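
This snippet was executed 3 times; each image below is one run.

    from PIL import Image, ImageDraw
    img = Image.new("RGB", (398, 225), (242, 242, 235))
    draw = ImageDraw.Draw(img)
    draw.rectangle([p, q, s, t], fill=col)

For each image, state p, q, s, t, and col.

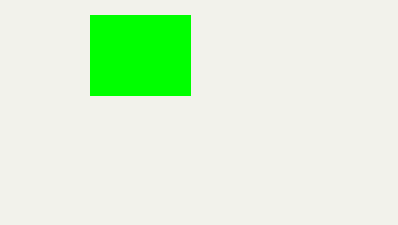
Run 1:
p = 90, q = 15, s = 190, t = 95, col = 'lime'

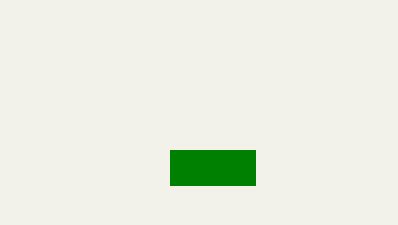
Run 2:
p = 170
q = 150
s = 255
t = 185
col = 'green'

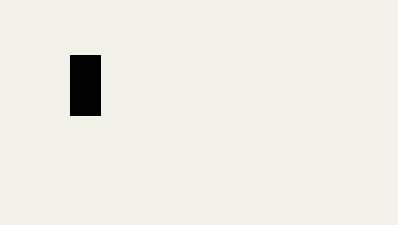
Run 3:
p = 70
q = 55
s = 100
t = 115
col = 'black'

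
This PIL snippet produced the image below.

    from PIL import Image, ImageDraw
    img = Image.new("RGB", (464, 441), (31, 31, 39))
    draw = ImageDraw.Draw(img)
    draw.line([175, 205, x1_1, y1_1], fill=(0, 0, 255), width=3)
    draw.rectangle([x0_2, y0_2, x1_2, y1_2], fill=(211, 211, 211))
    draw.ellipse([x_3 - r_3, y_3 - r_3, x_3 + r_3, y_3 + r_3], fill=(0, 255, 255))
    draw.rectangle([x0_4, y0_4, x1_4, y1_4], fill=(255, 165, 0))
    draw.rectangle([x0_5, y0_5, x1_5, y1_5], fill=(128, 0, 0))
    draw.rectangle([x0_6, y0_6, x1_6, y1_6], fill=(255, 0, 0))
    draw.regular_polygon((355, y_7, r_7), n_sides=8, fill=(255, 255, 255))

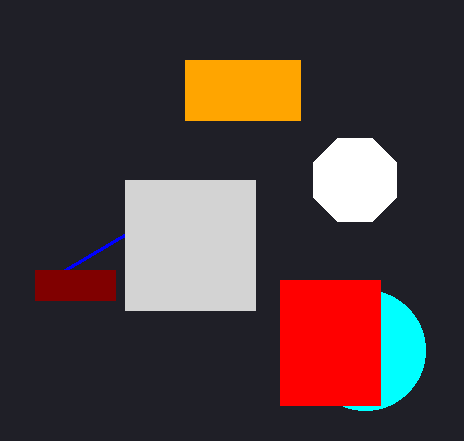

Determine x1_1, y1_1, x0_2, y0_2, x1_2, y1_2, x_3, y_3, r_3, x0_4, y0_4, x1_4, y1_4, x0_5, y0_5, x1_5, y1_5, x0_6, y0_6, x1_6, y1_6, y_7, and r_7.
x1_1 = 65; y1_1 = 270; x0_2 = 125; y0_2 = 180; x1_2 = 255; y1_2 = 310; x_3 = 365; y_3 = 350; r_3 = 60; x0_4 = 185; y0_4 = 60; x1_4 = 300; y1_4 = 120; x0_5 = 35; y0_5 = 270; x1_5 = 115; y1_5 = 300; x0_6 = 280; y0_6 = 280; x1_6 = 380; y1_6 = 405; y_7 = 180; r_7 = 45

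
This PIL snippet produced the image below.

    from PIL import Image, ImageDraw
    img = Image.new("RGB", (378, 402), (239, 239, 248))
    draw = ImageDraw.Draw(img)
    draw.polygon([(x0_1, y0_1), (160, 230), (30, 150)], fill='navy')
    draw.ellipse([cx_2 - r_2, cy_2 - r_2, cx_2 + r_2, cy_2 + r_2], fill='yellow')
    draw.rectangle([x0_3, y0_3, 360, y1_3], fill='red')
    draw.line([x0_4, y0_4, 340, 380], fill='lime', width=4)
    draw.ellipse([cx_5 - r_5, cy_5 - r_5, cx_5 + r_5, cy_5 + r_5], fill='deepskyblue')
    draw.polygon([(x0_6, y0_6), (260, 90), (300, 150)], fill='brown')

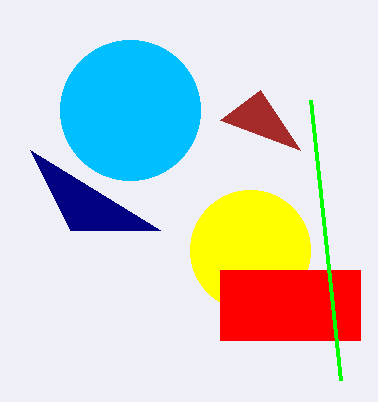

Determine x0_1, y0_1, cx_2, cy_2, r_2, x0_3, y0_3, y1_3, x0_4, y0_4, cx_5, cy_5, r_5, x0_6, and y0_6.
x0_1 = 70, y0_1 = 230, cx_2 = 250, cy_2 = 250, r_2 = 60, x0_3 = 220, y0_3 = 270, y1_3 = 340, x0_4 = 310, y0_4 = 100, cx_5 = 130, cy_5 = 110, r_5 = 70, x0_6 = 220, y0_6 = 120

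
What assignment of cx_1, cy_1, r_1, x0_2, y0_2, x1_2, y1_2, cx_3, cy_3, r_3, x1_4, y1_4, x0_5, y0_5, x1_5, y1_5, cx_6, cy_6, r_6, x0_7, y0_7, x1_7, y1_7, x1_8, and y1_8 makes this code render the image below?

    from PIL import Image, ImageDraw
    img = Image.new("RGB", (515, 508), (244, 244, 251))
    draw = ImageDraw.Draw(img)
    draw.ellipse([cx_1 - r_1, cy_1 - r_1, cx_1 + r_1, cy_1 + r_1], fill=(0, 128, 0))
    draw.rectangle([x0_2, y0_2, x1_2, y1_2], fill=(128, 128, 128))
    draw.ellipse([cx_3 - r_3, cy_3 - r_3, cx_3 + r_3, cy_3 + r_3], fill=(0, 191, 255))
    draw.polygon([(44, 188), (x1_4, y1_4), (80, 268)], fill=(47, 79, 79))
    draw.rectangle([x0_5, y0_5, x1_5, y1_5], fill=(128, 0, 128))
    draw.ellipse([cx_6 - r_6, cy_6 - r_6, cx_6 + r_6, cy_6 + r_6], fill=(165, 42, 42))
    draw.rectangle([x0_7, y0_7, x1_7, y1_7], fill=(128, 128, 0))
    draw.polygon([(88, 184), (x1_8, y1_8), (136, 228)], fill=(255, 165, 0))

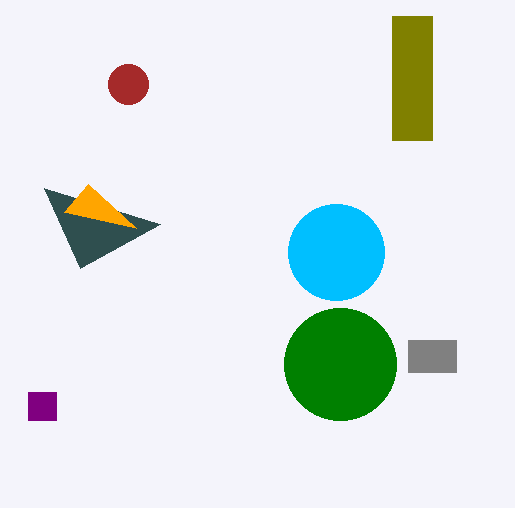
cx_1 = 340, cy_1 = 364, r_1 = 56, x0_2 = 408, y0_2 = 340, x1_2 = 456, y1_2 = 372, cx_3 = 336, cy_3 = 252, r_3 = 48, x1_4 = 160, y1_4 = 224, x0_5 = 28, y0_5 = 392, x1_5 = 56, y1_5 = 420, cx_6 = 128, cy_6 = 84, r_6 = 20, x0_7 = 392, y0_7 = 16, x1_7 = 432, y1_7 = 140, x1_8 = 64, y1_8 = 212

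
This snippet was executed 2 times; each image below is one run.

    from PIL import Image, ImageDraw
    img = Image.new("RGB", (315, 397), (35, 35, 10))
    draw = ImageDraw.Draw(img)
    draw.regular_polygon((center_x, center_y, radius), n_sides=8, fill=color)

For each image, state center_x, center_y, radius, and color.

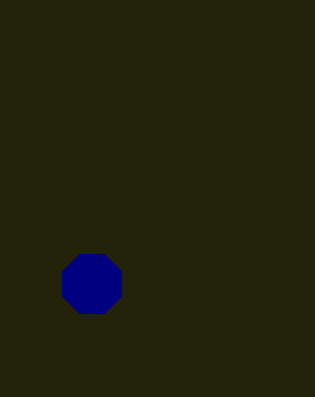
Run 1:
center_x = 92
center_y = 284
radius = 32
color = 'navy'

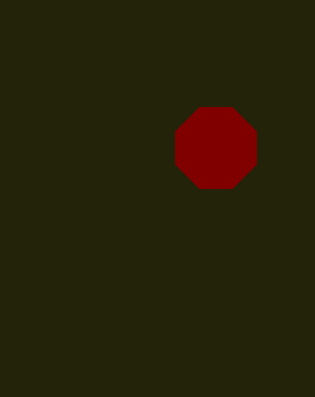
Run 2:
center_x = 216, center_y = 148, radius = 44, color = 'maroon'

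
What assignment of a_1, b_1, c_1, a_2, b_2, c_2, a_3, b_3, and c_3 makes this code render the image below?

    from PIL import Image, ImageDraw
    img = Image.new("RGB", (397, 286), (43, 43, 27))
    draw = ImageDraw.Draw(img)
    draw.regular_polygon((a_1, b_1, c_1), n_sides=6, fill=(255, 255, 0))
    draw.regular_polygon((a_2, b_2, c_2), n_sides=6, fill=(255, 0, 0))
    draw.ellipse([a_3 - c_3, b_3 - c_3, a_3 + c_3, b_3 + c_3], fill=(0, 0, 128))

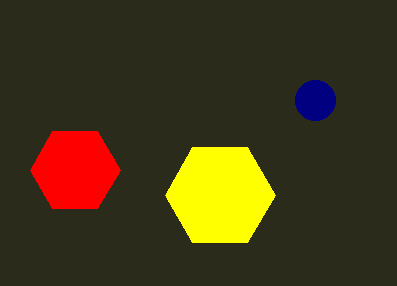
a_1 = 220
b_1 = 195
c_1 = 55
a_2 = 75
b_2 = 170
c_2 = 45
a_3 = 315
b_3 = 100
c_3 = 20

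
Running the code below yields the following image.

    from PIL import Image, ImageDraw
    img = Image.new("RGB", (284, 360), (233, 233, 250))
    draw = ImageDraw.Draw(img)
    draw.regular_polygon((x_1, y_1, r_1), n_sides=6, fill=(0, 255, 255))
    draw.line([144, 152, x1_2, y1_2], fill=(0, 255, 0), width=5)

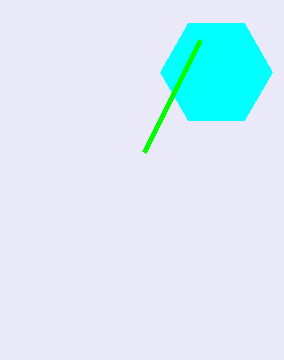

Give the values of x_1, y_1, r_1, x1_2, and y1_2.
x_1 = 216
y_1 = 72
r_1 = 56
x1_2 = 200
y1_2 = 40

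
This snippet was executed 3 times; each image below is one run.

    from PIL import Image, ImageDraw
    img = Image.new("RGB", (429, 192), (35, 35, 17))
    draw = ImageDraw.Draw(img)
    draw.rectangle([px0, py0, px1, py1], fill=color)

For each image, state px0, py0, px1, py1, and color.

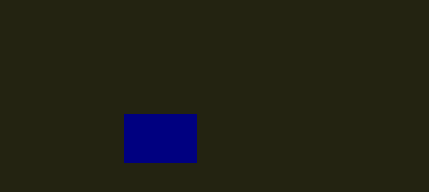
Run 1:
px0 = 124
py0 = 114
px1 = 196
py1 = 162
color = 'navy'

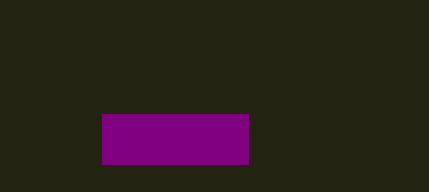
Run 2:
px0 = 102, py0 = 114, px1 = 248, py1 = 164, color = 'purple'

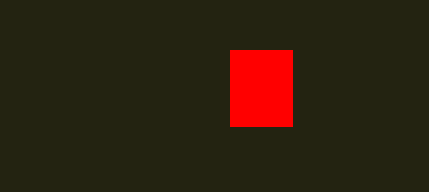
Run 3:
px0 = 230
py0 = 50
px1 = 292
py1 = 126
color = 'red'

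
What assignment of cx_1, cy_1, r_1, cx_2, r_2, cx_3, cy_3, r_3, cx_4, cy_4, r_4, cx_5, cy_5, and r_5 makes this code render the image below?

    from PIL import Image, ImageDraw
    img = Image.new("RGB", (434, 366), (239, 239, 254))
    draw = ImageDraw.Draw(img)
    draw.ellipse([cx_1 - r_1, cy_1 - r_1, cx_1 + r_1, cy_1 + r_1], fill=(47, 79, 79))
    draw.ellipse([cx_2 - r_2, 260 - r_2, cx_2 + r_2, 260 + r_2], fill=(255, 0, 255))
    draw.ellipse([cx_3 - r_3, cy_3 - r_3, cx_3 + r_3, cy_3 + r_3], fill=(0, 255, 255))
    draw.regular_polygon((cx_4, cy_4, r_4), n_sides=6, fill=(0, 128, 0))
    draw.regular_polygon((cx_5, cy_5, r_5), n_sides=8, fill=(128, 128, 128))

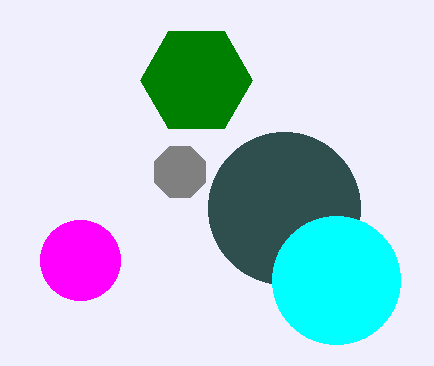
cx_1 = 284, cy_1 = 208, r_1 = 76, cx_2 = 80, r_2 = 40, cx_3 = 336, cy_3 = 280, r_3 = 64, cx_4 = 196, cy_4 = 80, r_4 = 56, cx_5 = 180, cy_5 = 172, r_5 = 28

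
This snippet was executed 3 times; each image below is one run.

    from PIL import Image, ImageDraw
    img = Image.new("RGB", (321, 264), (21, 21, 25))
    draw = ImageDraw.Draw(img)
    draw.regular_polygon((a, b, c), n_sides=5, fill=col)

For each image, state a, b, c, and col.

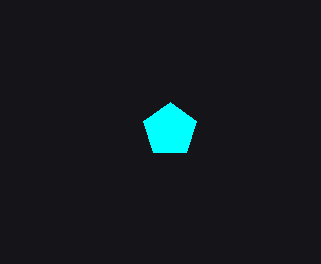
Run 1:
a = 170, b = 130, c = 28, col = 'cyan'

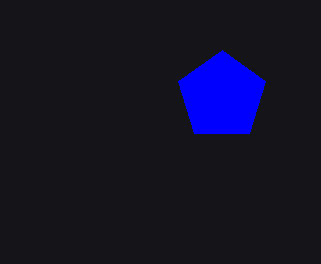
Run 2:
a = 222, b = 96, c = 46, col = 'blue'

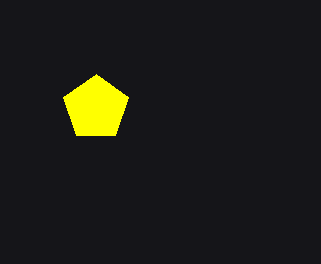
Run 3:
a = 96, b = 108, c = 34, col = 'yellow'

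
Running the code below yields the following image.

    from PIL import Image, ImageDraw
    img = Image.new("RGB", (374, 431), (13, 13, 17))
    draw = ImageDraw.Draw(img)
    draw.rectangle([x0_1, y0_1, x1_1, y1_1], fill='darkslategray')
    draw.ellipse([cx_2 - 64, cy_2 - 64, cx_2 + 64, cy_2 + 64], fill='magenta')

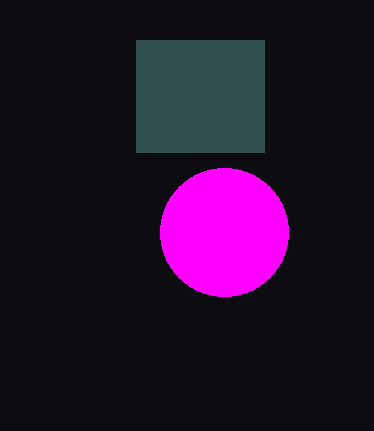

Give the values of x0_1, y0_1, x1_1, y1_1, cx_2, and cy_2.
x0_1 = 136; y0_1 = 40; x1_1 = 264; y1_1 = 152; cx_2 = 224; cy_2 = 232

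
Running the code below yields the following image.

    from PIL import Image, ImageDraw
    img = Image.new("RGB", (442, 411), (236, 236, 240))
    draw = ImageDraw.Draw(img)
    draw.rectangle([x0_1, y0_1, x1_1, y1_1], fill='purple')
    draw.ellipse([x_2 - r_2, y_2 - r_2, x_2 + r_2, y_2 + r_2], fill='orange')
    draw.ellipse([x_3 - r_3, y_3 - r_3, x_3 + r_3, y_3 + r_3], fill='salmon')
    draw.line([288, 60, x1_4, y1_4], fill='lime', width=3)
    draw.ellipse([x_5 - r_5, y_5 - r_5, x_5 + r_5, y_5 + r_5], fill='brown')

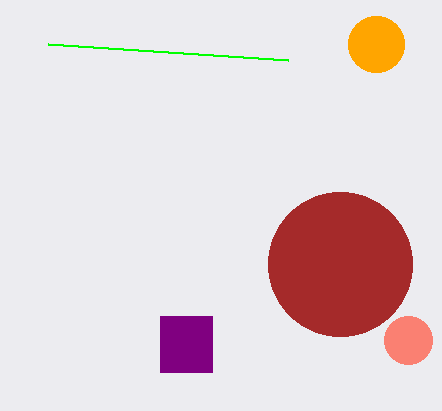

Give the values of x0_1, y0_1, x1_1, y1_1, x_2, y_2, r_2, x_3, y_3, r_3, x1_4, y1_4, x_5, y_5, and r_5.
x0_1 = 160; y0_1 = 316; x1_1 = 212; y1_1 = 372; x_2 = 376; y_2 = 44; r_2 = 28; x_3 = 408; y_3 = 340; r_3 = 24; x1_4 = 48; y1_4 = 44; x_5 = 340; y_5 = 264; r_5 = 72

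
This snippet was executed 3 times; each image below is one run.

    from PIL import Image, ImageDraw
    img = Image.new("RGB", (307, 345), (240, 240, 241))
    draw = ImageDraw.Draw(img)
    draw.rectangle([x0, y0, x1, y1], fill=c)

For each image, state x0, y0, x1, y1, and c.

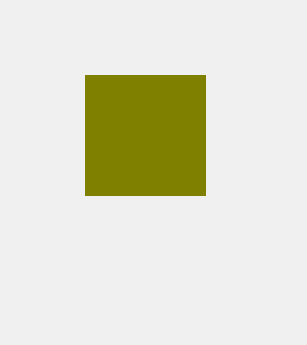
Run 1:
x0 = 85
y0 = 75
x1 = 205
y1 = 195
c = 'olive'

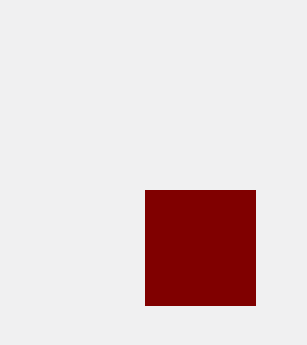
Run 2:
x0 = 145
y0 = 190
x1 = 255
y1 = 305
c = 'maroon'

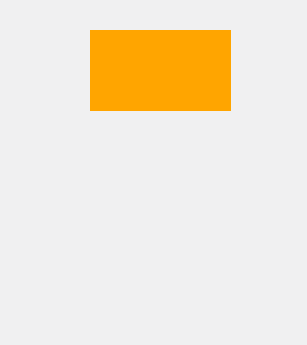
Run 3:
x0 = 90
y0 = 30
x1 = 230
y1 = 110
c = 'orange'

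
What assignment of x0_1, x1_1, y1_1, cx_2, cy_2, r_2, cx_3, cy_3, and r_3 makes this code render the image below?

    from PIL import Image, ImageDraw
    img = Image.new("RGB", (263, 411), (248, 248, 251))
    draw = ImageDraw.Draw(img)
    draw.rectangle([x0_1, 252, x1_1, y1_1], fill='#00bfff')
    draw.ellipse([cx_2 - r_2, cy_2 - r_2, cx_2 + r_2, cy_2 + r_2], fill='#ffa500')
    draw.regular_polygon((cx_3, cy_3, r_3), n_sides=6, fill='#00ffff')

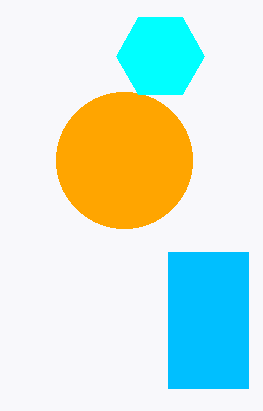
x0_1 = 168; x1_1 = 248; y1_1 = 388; cx_2 = 124; cy_2 = 160; r_2 = 68; cx_3 = 160; cy_3 = 56; r_3 = 44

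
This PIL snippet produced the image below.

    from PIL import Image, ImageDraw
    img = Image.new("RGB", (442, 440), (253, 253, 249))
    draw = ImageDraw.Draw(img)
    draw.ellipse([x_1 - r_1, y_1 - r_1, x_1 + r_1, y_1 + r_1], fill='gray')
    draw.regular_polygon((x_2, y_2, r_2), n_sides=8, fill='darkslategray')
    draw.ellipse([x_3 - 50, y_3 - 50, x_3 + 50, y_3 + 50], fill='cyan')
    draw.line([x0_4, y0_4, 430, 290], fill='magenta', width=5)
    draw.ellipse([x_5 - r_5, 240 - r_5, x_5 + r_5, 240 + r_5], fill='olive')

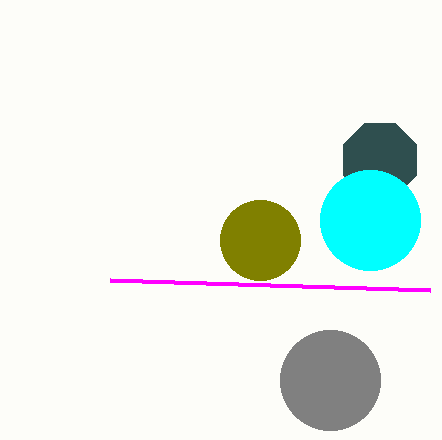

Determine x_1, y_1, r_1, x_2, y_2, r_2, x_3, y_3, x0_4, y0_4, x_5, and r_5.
x_1 = 330; y_1 = 380; r_1 = 50; x_2 = 380; y_2 = 160; r_2 = 40; x_3 = 370; y_3 = 220; x0_4 = 110; y0_4 = 280; x_5 = 260; r_5 = 40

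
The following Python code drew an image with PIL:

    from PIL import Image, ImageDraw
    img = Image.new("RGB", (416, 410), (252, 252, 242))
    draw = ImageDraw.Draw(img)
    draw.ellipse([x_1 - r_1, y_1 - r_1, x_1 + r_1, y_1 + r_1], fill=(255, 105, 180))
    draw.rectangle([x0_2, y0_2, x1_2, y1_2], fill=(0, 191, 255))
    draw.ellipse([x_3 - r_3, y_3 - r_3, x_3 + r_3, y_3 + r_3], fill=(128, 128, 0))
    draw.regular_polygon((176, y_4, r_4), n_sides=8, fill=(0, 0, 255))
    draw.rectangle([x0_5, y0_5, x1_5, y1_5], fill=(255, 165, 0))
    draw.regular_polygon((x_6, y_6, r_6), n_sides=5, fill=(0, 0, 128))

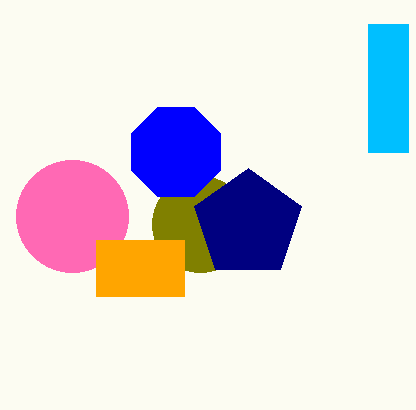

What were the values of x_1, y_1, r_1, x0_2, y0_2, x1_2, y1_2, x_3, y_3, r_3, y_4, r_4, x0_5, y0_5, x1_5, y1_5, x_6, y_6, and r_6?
x_1 = 72
y_1 = 216
r_1 = 56
x0_2 = 368
y0_2 = 24
x1_2 = 408
y1_2 = 152
x_3 = 200
y_3 = 224
r_3 = 48
y_4 = 152
r_4 = 48
x0_5 = 96
y0_5 = 240
x1_5 = 184
y1_5 = 296
x_6 = 248
y_6 = 224
r_6 = 56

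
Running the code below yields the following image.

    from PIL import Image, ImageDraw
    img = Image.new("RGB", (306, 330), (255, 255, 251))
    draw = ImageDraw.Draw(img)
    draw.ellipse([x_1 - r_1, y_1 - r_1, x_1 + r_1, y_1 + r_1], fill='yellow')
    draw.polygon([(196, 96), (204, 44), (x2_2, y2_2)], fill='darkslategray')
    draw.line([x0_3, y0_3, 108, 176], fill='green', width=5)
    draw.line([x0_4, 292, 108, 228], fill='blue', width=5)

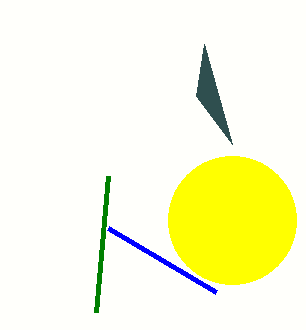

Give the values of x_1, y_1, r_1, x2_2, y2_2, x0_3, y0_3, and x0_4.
x_1 = 232; y_1 = 220; r_1 = 64; x2_2 = 232; y2_2 = 144; x0_3 = 96; y0_3 = 312; x0_4 = 216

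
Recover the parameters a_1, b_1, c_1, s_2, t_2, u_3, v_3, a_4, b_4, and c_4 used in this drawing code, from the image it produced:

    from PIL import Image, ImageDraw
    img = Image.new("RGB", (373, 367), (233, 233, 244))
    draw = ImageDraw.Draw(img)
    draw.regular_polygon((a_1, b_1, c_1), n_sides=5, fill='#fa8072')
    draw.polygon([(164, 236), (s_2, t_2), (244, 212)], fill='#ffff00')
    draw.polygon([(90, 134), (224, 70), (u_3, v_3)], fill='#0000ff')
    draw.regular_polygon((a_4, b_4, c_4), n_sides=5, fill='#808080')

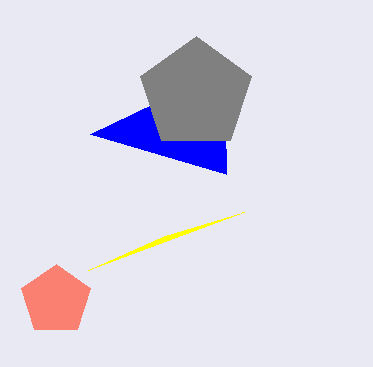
a_1 = 56; b_1 = 300; c_1 = 36; s_2 = 88; t_2 = 270; u_3 = 226; v_3 = 174; a_4 = 196; b_4 = 94; c_4 = 58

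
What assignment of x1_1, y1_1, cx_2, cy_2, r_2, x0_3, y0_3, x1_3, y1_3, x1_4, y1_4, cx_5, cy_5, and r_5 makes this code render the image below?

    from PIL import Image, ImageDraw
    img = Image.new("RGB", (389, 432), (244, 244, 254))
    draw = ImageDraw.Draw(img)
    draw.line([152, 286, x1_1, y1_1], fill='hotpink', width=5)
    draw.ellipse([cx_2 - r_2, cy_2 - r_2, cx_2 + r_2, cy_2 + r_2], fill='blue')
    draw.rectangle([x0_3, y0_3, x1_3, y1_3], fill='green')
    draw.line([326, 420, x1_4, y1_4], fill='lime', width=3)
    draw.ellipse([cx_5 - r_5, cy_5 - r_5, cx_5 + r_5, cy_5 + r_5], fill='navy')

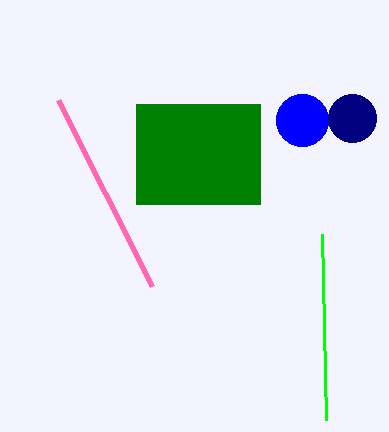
x1_1 = 58, y1_1 = 100, cx_2 = 302, cy_2 = 120, r_2 = 26, x0_3 = 136, y0_3 = 104, x1_3 = 260, y1_3 = 204, x1_4 = 322, y1_4 = 234, cx_5 = 352, cy_5 = 118, r_5 = 24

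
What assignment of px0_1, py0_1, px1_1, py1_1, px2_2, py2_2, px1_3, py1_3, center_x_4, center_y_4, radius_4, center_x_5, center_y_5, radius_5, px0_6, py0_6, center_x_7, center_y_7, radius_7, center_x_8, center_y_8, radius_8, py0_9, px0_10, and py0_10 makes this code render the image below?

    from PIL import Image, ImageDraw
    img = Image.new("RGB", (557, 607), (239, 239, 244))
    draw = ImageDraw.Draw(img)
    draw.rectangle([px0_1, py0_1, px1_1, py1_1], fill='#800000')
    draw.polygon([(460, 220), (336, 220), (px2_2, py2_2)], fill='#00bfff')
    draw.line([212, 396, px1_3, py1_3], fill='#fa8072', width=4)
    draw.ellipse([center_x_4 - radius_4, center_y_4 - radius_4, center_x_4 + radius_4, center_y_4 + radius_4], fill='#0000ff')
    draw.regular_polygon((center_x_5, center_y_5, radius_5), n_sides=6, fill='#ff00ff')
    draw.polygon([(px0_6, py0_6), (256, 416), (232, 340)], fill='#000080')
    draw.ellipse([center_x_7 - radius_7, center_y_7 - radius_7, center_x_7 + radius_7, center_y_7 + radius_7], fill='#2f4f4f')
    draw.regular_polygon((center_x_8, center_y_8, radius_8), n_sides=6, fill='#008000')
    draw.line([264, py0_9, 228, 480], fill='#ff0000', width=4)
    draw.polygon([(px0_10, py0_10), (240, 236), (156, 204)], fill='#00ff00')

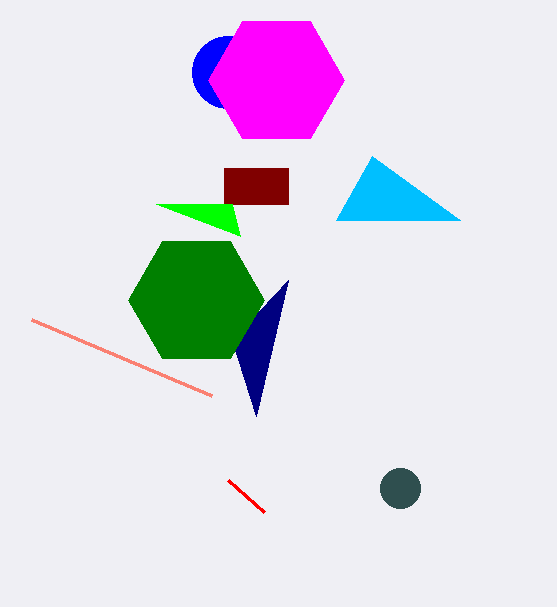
px0_1 = 224, py0_1 = 168, px1_1 = 288, py1_1 = 204, px2_2 = 372, py2_2 = 156, px1_3 = 32, py1_3 = 320, center_x_4 = 228, center_y_4 = 72, radius_4 = 36, center_x_5 = 276, center_y_5 = 80, radius_5 = 68, px0_6 = 288, py0_6 = 280, center_x_7 = 400, center_y_7 = 488, radius_7 = 20, center_x_8 = 196, center_y_8 = 300, radius_8 = 68, py0_9 = 512, px0_10 = 232, py0_10 = 204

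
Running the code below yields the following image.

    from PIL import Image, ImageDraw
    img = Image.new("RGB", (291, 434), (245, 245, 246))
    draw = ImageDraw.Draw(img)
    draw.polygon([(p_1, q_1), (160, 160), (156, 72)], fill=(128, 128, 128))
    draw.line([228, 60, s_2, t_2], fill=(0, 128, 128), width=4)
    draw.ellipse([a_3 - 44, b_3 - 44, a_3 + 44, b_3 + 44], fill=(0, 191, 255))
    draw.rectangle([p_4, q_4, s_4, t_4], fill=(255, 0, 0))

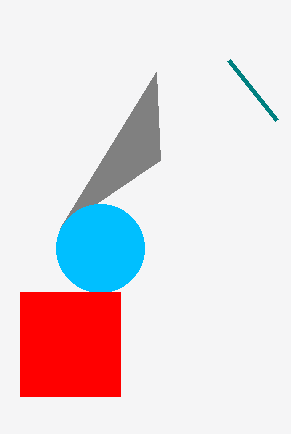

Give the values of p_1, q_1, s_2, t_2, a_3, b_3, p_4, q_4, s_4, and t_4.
p_1 = 60
q_1 = 228
s_2 = 276
t_2 = 120
a_3 = 100
b_3 = 248
p_4 = 20
q_4 = 292
s_4 = 120
t_4 = 396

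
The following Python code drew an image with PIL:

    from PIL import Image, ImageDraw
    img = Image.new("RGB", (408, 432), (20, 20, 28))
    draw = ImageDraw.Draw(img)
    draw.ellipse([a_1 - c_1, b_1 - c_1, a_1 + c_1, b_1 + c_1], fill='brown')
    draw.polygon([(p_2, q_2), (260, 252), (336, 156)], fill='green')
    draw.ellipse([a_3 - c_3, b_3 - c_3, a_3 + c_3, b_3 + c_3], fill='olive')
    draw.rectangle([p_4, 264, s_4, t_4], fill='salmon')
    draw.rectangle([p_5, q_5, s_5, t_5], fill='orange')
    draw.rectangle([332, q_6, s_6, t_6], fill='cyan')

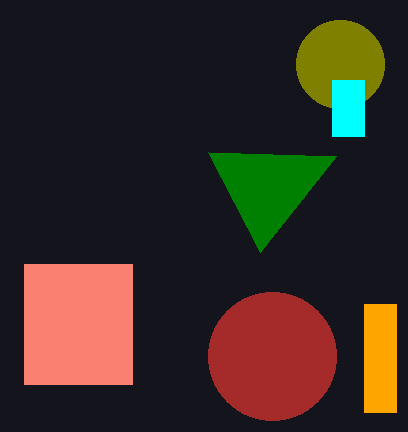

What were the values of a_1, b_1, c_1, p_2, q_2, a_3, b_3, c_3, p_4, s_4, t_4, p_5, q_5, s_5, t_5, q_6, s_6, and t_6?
a_1 = 272, b_1 = 356, c_1 = 64, p_2 = 208, q_2 = 152, a_3 = 340, b_3 = 64, c_3 = 44, p_4 = 24, s_4 = 132, t_4 = 384, p_5 = 364, q_5 = 304, s_5 = 396, t_5 = 412, q_6 = 80, s_6 = 364, t_6 = 136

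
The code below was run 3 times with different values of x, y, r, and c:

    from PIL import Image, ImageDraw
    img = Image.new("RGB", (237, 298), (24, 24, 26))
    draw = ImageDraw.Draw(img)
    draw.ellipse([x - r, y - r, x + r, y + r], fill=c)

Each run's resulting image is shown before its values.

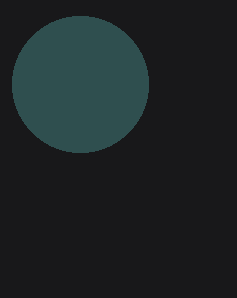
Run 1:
x = 80, y = 84, r = 68, c = 'darkslategray'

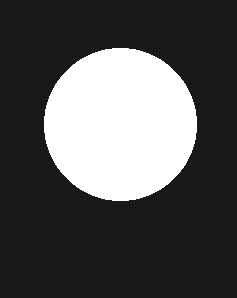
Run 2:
x = 120; y = 124; r = 76; c = 'white'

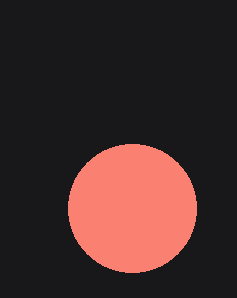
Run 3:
x = 132, y = 208, r = 64, c = 'salmon'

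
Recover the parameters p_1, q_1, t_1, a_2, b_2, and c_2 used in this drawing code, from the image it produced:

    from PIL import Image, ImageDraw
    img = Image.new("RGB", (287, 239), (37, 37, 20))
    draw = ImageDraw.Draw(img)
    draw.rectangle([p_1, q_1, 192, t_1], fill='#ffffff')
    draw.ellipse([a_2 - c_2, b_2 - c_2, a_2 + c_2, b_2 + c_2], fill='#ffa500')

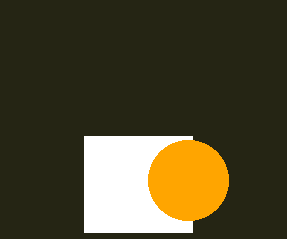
p_1 = 84; q_1 = 136; t_1 = 232; a_2 = 188; b_2 = 180; c_2 = 40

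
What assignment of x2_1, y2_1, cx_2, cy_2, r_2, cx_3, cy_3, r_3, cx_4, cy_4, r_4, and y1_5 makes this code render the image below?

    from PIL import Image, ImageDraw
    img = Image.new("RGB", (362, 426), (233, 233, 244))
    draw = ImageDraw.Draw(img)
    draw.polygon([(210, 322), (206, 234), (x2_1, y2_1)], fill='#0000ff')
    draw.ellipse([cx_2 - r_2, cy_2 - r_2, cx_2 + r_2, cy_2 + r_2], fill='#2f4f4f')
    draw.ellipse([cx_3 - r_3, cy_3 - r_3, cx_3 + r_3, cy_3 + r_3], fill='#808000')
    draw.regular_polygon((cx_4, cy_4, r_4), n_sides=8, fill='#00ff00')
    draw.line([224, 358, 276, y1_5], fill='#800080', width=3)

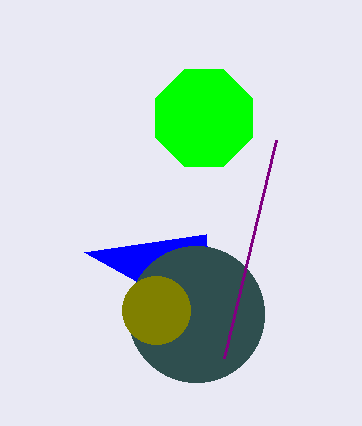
x2_1 = 84, y2_1 = 252, cx_2 = 196, cy_2 = 314, r_2 = 68, cx_3 = 156, cy_3 = 310, r_3 = 34, cx_4 = 204, cy_4 = 118, r_4 = 52, y1_5 = 140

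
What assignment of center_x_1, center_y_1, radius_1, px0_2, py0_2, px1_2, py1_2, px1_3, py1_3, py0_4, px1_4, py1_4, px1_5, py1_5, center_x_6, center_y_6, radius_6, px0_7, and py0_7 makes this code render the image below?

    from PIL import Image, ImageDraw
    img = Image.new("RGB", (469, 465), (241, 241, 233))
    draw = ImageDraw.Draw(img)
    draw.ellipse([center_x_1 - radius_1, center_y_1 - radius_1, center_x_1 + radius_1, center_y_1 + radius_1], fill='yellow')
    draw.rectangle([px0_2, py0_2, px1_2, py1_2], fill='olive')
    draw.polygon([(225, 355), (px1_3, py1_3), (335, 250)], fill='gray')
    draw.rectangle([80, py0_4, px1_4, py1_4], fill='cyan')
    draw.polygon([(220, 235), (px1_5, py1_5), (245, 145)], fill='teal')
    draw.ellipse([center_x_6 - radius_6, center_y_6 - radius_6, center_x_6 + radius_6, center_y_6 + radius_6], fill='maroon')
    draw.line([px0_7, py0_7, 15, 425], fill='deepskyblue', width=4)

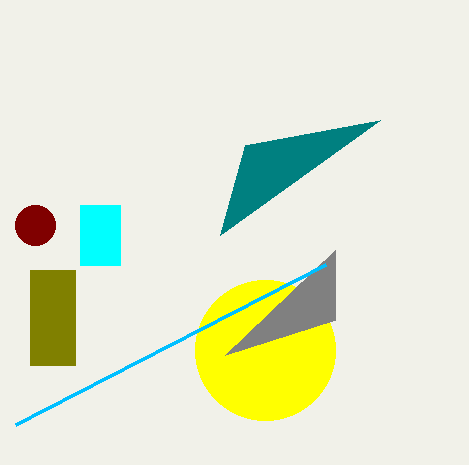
center_x_1 = 265, center_y_1 = 350, radius_1 = 70, px0_2 = 30, py0_2 = 270, px1_2 = 75, py1_2 = 365, px1_3 = 335, py1_3 = 320, py0_4 = 205, px1_4 = 120, py1_4 = 265, px1_5 = 380, py1_5 = 120, center_x_6 = 35, center_y_6 = 225, radius_6 = 20, px0_7 = 325, py0_7 = 265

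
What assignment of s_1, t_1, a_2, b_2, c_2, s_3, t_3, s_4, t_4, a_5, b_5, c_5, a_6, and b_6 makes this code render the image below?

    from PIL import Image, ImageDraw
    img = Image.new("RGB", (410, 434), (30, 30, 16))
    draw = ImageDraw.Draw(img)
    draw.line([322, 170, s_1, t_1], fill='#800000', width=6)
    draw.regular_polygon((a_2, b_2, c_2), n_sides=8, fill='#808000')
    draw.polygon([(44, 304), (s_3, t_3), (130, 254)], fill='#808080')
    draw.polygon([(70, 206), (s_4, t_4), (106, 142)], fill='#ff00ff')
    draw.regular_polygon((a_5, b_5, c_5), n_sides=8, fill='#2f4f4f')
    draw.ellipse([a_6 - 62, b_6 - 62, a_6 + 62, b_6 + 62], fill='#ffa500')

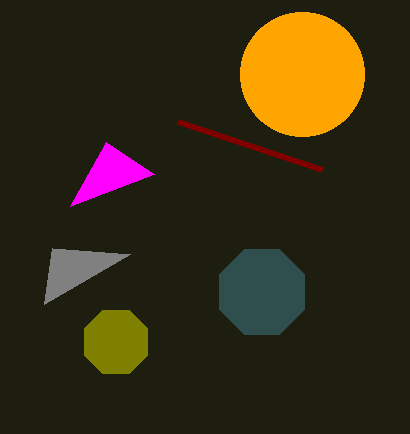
s_1 = 178
t_1 = 122
a_2 = 116
b_2 = 342
c_2 = 34
s_3 = 52
t_3 = 248
s_4 = 154
t_4 = 174
a_5 = 262
b_5 = 292
c_5 = 46
a_6 = 302
b_6 = 74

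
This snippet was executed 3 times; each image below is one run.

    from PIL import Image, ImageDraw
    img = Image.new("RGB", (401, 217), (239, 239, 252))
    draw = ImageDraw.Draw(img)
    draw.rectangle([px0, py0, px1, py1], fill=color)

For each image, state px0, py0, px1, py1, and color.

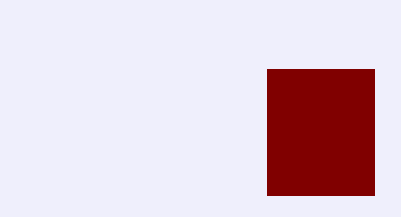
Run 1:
px0 = 267, py0 = 69, px1 = 374, py1 = 195, color = 'maroon'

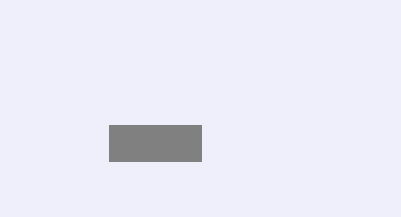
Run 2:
px0 = 109, py0 = 125, px1 = 201, py1 = 161, color = 'gray'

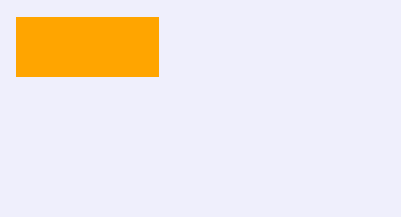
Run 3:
px0 = 16; py0 = 17; px1 = 158; py1 = 76; color = 'orange'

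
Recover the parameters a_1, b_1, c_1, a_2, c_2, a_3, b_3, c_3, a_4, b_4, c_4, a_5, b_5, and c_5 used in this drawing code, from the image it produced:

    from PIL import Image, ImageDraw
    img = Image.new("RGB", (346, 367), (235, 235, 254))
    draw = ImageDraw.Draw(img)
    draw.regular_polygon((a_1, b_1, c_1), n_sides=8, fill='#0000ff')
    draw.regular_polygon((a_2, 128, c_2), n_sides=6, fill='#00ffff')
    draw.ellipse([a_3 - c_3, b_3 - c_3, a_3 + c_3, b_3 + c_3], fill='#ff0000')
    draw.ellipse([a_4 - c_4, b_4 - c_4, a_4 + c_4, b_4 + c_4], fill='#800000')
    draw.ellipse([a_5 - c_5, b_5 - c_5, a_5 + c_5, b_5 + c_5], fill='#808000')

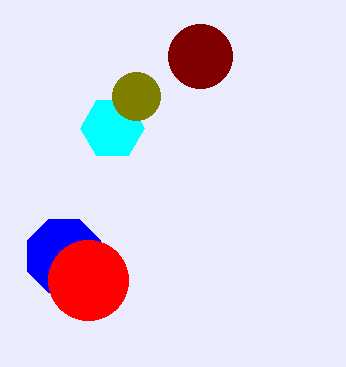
a_1 = 64, b_1 = 256, c_1 = 40, a_2 = 112, c_2 = 32, a_3 = 88, b_3 = 280, c_3 = 40, a_4 = 200, b_4 = 56, c_4 = 32, a_5 = 136, b_5 = 96, c_5 = 24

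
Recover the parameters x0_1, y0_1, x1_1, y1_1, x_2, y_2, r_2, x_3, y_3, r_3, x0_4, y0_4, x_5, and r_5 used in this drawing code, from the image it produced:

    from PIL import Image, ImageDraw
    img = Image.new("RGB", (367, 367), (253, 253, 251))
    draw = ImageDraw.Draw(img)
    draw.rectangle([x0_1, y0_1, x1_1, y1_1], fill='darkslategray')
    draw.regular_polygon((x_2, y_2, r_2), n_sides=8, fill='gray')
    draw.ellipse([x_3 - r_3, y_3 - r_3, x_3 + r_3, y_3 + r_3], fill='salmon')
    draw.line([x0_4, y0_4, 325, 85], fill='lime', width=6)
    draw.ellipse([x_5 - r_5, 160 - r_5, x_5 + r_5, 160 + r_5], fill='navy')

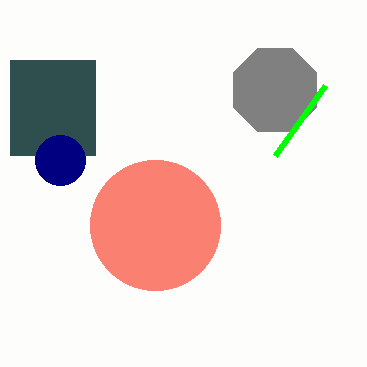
x0_1 = 10, y0_1 = 60, x1_1 = 95, y1_1 = 155, x_2 = 275, y_2 = 90, r_2 = 45, x_3 = 155, y_3 = 225, r_3 = 65, x0_4 = 275, y0_4 = 155, x_5 = 60, r_5 = 25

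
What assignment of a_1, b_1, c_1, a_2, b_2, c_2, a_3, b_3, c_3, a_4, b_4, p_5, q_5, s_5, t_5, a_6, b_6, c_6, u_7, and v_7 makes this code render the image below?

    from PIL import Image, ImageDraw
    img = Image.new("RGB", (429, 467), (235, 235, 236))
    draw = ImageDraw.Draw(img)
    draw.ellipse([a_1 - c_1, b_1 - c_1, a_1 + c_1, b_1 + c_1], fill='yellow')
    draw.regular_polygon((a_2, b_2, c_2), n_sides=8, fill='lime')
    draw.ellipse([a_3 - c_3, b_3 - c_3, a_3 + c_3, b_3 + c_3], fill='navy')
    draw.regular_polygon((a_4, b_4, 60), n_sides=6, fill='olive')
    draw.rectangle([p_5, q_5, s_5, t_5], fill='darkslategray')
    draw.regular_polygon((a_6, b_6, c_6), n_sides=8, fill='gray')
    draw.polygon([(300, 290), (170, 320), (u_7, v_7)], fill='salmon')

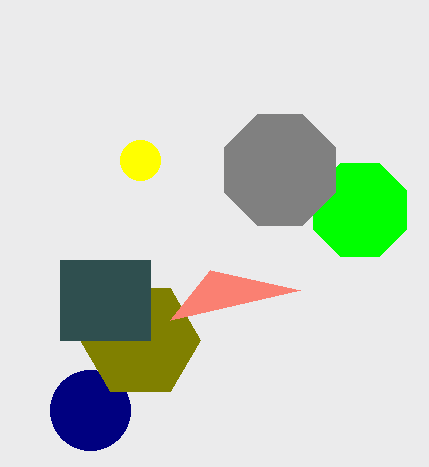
a_1 = 140; b_1 = 160; c_1 = 20; a_2 = 360; b_2 = 210; c_2 = 50; a_3 = 90; b_3 = 410; c_3 = 40; a_4 = 140; b_4 = 340; p_5 = 60; q_5 = 260; s_5 = 150; t_5 = 340; a_6 = 280; b_6 = 170; c_6 = 60; u_7 = 210; v_7 = 270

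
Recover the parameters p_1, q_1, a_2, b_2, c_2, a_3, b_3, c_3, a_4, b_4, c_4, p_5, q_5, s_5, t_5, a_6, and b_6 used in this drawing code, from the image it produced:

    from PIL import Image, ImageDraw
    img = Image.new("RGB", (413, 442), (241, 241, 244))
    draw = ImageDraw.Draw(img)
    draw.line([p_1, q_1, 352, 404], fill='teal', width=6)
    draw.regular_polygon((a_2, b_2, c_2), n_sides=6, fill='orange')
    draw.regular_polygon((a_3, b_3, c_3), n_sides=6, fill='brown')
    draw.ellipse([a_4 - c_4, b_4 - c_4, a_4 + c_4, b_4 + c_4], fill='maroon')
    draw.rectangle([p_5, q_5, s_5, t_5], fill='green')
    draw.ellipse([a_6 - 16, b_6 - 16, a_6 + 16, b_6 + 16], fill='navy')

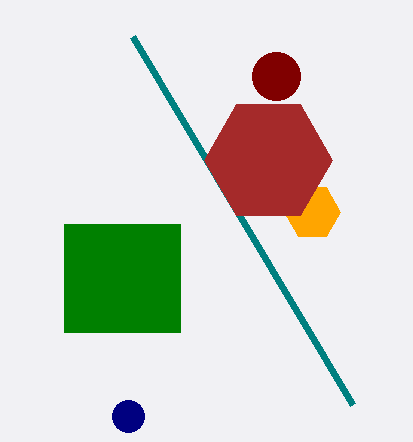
p_1 = 132, q_1 = 36, a_2 = 312, b_2 = 212, c_2 = 28, a_3 = 268, b_3 = 160, c_3 = 64, a_4 = 276, b_4 = 76, c_4 = 24, p_5 = 64, q_5 = 224, s_5 = 180, t_5 = 332, a_6 = 128, b_6 = 416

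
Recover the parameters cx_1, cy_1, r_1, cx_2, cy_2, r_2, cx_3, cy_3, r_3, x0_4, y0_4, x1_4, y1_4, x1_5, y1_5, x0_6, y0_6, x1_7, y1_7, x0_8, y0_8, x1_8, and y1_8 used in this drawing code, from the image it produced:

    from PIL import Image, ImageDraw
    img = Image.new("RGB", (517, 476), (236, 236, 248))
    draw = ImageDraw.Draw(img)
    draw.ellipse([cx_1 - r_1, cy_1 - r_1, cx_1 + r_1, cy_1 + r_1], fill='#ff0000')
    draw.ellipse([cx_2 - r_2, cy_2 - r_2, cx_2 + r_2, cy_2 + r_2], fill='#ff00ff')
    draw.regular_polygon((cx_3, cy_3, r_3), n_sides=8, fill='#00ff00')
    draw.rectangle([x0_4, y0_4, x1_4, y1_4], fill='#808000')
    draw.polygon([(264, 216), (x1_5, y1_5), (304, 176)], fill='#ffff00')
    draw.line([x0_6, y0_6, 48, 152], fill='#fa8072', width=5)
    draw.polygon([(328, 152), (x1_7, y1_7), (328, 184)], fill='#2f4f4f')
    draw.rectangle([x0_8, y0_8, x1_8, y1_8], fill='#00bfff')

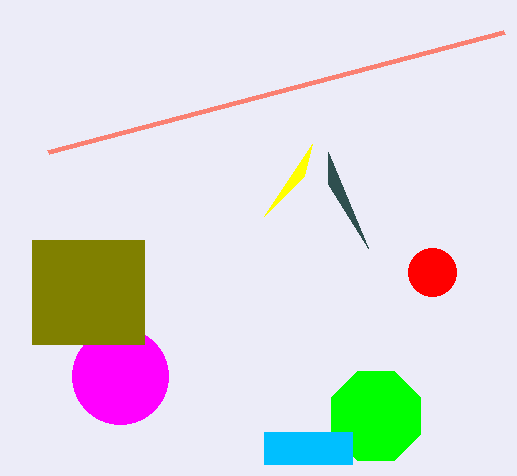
cx_1 = 432; cy_1 = 272; r_1 = 24; cx_2 = 120; cy_2 = 376; r_2 = 48; cx_3 = 376; cy_3 = 416; r_3 = 48; x0_4 = 32; y0_4 = 240; x1_4 = 144; y1_4 = 344; x1_5 = 312; y1_5 = 144; x0_6 = 504; y0_6 = 32; x1_7 = 368; y1_7 = 248; x0_8 = 264; y0_8 = 432; x1_8 = 352; y1_8 = 464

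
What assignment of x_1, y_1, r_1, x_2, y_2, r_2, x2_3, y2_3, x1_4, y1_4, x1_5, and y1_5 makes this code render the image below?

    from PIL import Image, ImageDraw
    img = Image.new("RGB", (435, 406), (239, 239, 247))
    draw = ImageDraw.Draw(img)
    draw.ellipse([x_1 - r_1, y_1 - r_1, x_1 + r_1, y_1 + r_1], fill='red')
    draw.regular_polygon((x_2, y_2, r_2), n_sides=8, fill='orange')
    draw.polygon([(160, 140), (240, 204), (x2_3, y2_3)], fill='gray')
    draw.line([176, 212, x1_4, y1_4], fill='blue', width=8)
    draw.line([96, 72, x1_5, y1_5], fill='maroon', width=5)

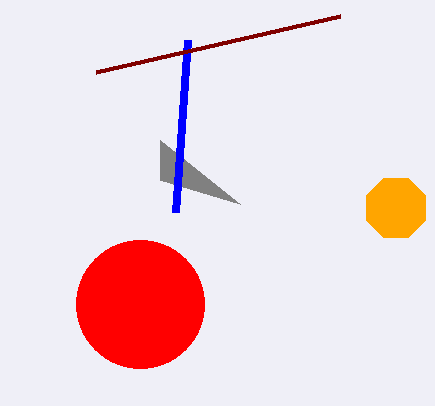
x_1 = 140
y_1 = 304
r_1 = 64
x_2 = 396
y_2 = 208
r_2 = 32
x2_3 = 160
y2_3 = 180
x1_4 = 188
y1_4 = 40
x1_5 = 340
y1_5 = 16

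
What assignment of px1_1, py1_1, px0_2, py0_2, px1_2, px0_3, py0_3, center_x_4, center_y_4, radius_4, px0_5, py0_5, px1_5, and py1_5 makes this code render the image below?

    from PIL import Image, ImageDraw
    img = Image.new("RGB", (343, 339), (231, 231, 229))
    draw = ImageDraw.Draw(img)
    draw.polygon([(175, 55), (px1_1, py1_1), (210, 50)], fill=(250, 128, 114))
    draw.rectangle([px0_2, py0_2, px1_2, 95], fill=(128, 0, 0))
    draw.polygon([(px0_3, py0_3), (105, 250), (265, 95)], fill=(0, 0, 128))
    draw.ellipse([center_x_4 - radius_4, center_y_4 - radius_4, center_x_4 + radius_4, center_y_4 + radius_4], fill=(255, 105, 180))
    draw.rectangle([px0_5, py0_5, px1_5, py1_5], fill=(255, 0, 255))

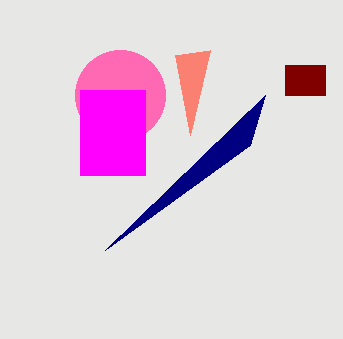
px1_1 = 190; py1_1 = 135; px0_2 = 285; py0_2 = 65; px1_2 = 325; px0_3 = 250; py0_3 = 145; center_x_4 = 120; center_y_4 = 95; radius_4 = 45; px0_5 = 80; py0_5 = 90; px1_5 = 145; py1_5 = 175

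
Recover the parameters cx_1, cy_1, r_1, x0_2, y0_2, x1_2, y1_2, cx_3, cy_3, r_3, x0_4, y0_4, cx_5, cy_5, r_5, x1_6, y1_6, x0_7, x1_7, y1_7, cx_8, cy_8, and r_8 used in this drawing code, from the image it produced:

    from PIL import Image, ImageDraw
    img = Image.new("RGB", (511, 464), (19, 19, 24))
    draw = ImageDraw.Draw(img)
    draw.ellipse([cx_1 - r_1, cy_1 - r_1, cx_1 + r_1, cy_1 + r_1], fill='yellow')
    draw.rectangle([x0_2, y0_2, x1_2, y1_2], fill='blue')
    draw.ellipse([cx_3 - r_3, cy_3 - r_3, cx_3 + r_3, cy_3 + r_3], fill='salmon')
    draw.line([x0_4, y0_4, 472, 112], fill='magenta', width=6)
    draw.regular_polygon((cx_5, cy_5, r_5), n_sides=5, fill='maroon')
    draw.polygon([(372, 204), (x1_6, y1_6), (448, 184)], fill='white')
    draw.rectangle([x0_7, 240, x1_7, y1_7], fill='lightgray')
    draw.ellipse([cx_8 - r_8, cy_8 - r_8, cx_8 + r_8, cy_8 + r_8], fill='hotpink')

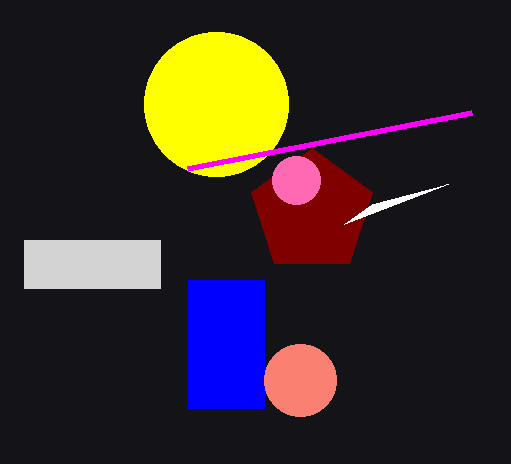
cx_1 = 216, cy_1 = 104, r_1 = 72, x0_2 = 188, y0_2 = 280, x1_2 = 264, y1_2 = 408, cx_3 = 300, cy_3 = 380, r_3 = 36, x0_4 = 188, y0_4 = 168, cx_5 = 312, cy_5 = 212, r_5 = 64, x1_6 = 344, y1_6 = 224, x0_7 = 24, x1_7 = 160, y1_7 = 288, cx_8 = 296, cy_8 = 180, r_8 = 24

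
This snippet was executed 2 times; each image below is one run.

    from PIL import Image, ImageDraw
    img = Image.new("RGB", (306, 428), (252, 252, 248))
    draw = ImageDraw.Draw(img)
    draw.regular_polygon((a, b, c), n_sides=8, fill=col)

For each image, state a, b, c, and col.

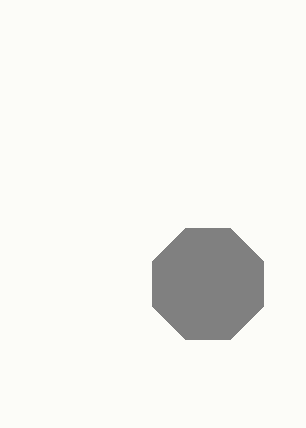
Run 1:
a = 208, b = 284, c = 60, col = 'gray'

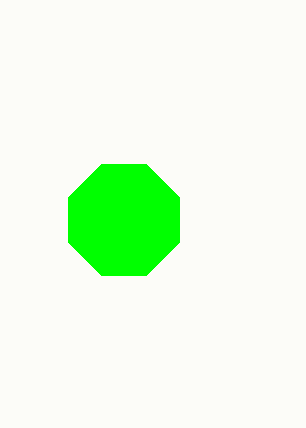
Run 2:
a = 124, b = 220, c = 60, col = 'lime'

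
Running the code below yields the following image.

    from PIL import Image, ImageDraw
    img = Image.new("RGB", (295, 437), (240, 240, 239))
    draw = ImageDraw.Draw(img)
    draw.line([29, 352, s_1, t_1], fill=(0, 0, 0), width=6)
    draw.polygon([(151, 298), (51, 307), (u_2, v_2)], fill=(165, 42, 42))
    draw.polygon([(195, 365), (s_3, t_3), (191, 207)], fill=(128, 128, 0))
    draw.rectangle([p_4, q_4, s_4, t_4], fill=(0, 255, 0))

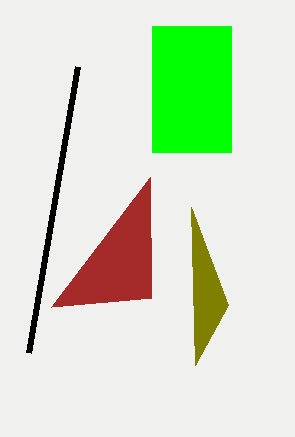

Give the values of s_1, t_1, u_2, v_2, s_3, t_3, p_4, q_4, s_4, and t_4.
s_1 = 78; t_1 = 66; u_2 = 150; v_2 = 177; s_3 = 228; t_3 = 305; p_4 = 152; q_4 = 26; s_4 = 231; t_4 = 152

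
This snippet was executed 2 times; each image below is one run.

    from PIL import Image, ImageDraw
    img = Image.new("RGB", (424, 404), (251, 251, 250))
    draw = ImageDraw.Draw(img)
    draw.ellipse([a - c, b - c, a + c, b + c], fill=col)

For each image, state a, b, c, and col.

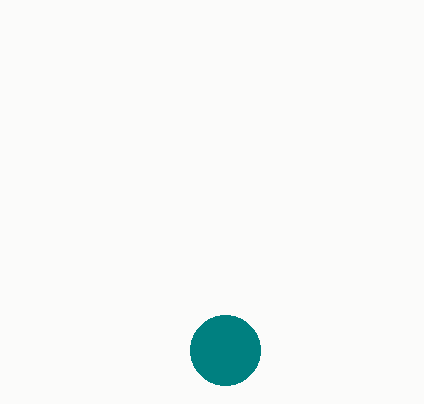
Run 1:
a = 225
b = 350
c = 35
col = 'teal'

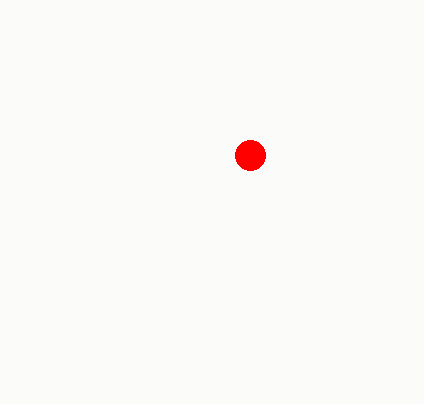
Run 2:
a = 250
b = 155
c = 15
col = 'red'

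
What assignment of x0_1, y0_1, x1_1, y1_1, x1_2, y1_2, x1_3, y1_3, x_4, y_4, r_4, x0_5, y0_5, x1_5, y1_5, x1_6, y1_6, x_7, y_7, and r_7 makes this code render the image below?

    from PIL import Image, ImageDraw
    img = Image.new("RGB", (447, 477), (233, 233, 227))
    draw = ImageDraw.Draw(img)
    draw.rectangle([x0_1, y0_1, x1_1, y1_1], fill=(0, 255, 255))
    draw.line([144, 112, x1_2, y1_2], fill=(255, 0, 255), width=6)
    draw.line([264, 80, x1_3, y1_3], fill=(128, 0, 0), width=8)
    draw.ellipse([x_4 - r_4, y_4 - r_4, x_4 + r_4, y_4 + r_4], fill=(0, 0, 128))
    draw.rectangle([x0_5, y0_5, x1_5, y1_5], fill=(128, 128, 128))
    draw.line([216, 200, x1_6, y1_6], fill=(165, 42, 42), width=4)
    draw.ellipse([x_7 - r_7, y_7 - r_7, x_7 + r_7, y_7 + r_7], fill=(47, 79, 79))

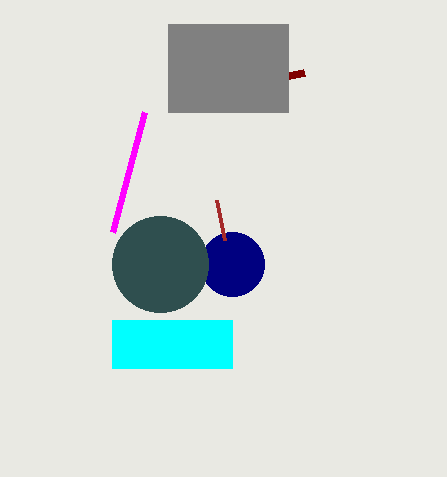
x0_1 = 112
y0_1 = 320
x1_1 = 232
y1_1 = 368
x1_2 = 112
y1_2 = 232
x1_3 = 304
y1_3 = 72
x_4 = 232
y_4 = 264
r_4 = 32
x0_5 = 168
y0_5 = 24
x1_5 = 288
y1_5 = 112
x1_6 = 224
y1_6 = 240
x_7 = 160
y_7 = 264
r_7 = 48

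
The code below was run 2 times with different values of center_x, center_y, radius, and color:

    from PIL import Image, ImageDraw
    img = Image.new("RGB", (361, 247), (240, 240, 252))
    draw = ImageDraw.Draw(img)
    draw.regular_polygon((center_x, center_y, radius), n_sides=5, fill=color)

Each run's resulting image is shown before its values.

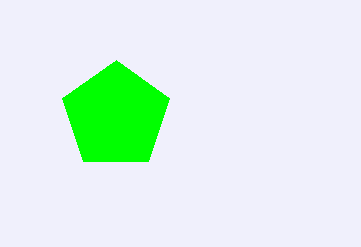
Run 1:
center_x = 116; center_y = 116; radius = 56; color = 'lime'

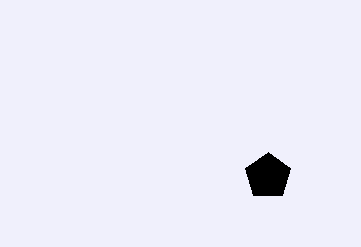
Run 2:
center_x = 268
center_y = 176
radius = 24
color = 'black'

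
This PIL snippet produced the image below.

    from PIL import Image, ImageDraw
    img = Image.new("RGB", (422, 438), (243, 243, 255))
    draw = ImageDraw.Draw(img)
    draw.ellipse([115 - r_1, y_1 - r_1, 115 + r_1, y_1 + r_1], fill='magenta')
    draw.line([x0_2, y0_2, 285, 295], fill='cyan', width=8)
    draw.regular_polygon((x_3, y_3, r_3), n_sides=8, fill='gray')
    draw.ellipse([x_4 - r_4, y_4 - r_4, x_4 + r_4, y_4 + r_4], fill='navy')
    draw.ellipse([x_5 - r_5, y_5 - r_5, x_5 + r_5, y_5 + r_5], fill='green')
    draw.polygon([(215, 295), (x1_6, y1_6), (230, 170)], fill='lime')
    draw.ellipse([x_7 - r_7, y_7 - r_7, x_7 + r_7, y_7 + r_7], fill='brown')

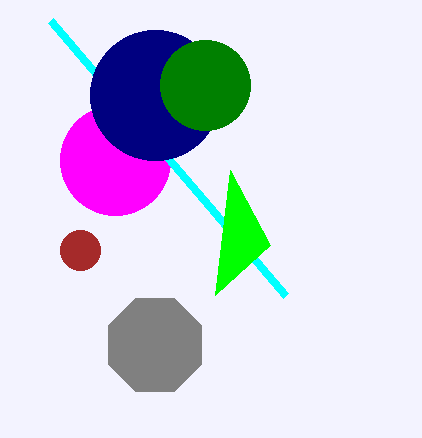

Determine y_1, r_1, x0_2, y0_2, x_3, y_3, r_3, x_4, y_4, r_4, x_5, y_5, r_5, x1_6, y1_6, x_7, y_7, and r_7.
y_1 = 160, r_1 = 55, x0_2 = 50, y0_2 = 20, x_3 = 155, y_3 = 345, r_3 = 50, x_4 = 155, y_4 = 95, r_4 = 65, x_5 = 205, y_5 = 85, r_5 = 45, x1_6 = 270, y1_6 = 245, x_7 = 80, y_7 = 250, r_7 = 20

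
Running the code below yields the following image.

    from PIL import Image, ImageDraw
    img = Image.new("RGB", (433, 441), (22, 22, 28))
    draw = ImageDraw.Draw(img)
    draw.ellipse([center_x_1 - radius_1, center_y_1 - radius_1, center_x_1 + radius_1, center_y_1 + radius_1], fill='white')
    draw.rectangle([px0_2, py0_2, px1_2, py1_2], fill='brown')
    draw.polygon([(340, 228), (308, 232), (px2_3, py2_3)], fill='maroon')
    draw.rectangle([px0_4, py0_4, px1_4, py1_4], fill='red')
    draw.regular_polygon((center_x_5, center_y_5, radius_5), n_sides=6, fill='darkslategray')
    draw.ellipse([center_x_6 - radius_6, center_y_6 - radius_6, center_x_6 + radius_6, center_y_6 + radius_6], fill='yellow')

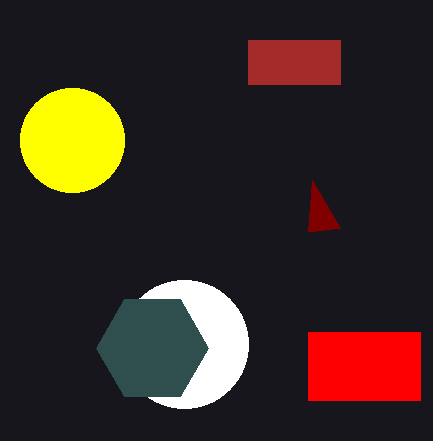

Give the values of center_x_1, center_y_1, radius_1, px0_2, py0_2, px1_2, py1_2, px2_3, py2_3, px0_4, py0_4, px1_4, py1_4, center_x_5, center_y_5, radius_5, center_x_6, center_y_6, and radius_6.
center_x_1 = 184; center_y_1 = 344; radius_1 = 64; px0_2 = 248; py0_2 = 40; px1_2 = 340; py1_2 = 84; px2_3 = 312; py2_3 = 180; px0_4 = 308; py0_4 = 332; px1_4 = 420; py1_4 = 400; center_x_5 = 152; center_y_5 = 348; radius_5 = 56; center_x_6 = 72; center_y_6 = 140; radius_6 = 52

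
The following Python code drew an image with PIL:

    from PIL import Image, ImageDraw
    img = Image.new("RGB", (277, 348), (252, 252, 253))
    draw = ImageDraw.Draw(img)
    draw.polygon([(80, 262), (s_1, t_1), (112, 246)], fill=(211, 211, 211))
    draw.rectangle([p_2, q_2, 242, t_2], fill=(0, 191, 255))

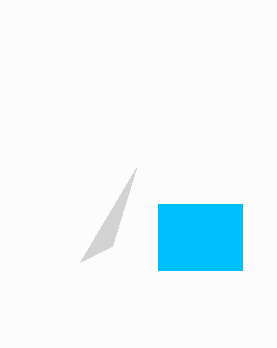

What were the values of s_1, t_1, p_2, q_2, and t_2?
s_1 = 136, t_1 = 168, p_2 = 158, q_2 = 204, t_2 = 270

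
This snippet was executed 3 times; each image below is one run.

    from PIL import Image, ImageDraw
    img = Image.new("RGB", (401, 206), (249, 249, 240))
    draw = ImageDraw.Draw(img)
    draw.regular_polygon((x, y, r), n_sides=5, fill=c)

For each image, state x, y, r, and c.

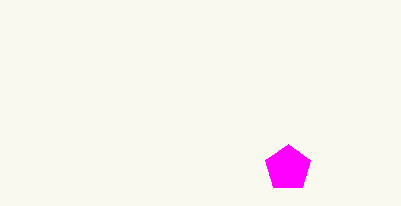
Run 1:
x = 288
y = 168
r = 24
c = 'magenta'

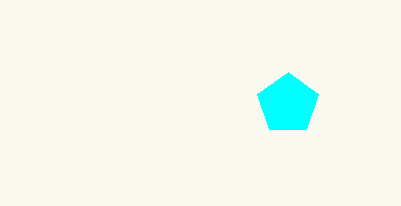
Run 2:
x = 288, y = 104, r = 32, c = 'cyan'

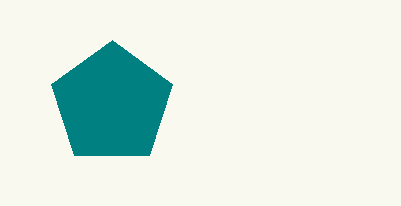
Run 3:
x = 112, y = 104, r = 64, c = 'teal'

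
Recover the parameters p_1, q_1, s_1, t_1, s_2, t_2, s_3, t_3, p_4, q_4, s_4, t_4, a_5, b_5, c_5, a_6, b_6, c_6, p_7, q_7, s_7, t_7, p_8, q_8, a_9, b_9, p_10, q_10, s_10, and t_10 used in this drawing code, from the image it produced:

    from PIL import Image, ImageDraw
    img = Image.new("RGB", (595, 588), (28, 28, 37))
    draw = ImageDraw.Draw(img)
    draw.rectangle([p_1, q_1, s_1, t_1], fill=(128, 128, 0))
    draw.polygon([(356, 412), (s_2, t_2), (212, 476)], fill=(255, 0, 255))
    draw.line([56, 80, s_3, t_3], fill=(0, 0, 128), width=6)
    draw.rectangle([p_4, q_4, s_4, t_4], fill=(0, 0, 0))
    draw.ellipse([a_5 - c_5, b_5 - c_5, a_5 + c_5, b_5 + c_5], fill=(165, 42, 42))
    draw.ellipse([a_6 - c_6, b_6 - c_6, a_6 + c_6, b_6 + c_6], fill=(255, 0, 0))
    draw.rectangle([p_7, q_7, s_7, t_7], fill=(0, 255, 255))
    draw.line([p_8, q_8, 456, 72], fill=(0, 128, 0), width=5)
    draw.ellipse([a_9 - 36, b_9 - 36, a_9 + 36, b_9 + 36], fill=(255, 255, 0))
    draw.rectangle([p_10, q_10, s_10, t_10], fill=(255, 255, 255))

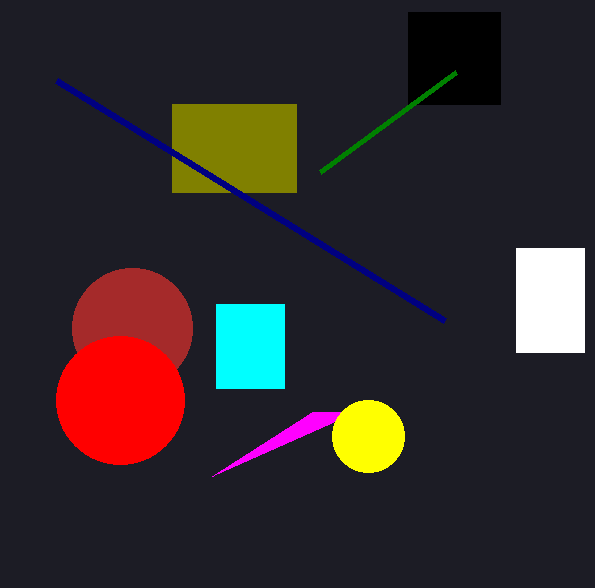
p_1 = 172
q_1 = 104
s_1 = 296
t_1 = 192
s_2 = 312
t_2 = 412
s_3 = 444
t_3 = 320
p_4 = 408
q_4 = 12
s_4 = 500
t_4 = 104
a_5 = 132
b_5 = 328
c_5 = 60
a_6 = 120
b_6 = 400
c_6 = 64
p_7 = 216
q_7 = 304
s_7 = 284
t_7 = 388
p_8 = 320
q_8 = 172
a_9 = 368
b_9 = 436
p_10 = 516
q_10 = 248
s_10 = 584
t_10 = 352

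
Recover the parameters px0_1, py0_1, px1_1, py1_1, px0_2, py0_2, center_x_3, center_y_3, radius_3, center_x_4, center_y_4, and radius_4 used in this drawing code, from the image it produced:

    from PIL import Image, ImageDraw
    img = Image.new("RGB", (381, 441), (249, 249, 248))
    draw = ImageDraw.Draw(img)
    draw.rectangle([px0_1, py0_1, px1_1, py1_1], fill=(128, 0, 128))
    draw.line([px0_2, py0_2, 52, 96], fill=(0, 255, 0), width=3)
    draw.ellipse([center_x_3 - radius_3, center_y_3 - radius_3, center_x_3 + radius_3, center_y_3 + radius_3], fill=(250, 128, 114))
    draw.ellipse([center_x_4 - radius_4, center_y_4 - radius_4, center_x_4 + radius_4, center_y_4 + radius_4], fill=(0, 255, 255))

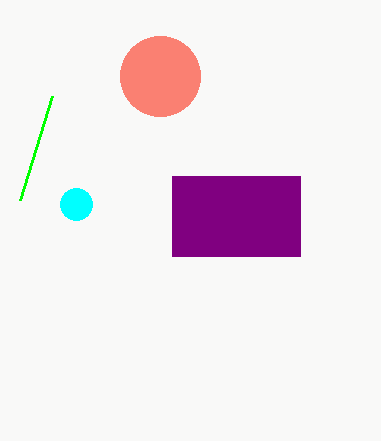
px0_1 = 172, py0_1 = 176, px1_1 = 300, py1_1 = 256, px0_2 = 20, py0_2 = 200, center_x_3 = 160, center_y_3 = 76, radius_3 = 40, center_x_4 = 76, center_y_4 = 204, radius_4 = 16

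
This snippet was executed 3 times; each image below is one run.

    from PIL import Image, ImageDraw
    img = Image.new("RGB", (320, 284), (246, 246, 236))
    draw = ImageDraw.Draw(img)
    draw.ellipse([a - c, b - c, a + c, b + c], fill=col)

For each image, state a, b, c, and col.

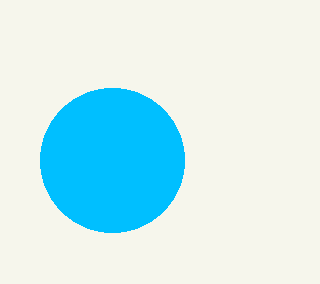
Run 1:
a = 112
b = 160
c = 72
col = 'deepskyblue'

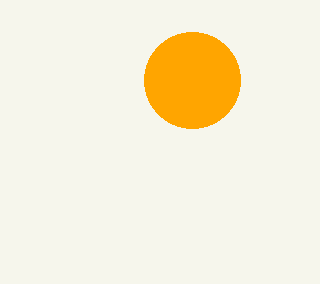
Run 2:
a = 192
b = 80
c = 48
col = 'orange'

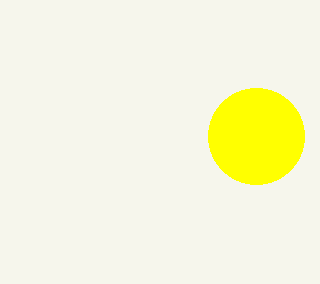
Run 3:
a = 256
b = 136
c = 48
col = 'yellow'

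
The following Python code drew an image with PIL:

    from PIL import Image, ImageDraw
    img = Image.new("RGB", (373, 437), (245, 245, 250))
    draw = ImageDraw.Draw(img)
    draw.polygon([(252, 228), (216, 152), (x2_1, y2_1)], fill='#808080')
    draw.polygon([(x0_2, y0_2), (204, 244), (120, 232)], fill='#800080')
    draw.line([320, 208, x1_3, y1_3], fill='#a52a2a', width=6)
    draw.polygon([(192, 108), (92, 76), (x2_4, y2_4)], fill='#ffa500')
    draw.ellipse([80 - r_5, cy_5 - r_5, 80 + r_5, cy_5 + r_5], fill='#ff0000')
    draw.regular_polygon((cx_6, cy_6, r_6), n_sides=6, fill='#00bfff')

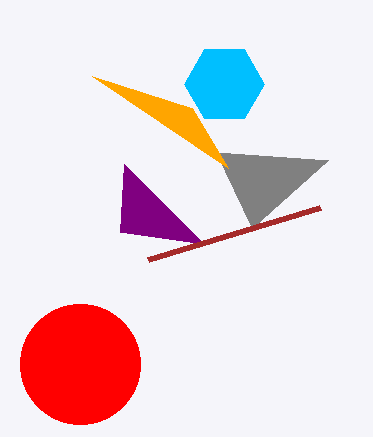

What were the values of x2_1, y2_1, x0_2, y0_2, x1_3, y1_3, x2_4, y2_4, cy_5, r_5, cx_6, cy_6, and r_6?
x2_1 = 328, y2_1 = 160, x0_2 = 124, y0_2 = 164, x1_3 = 148, y1_3 = 260, x2_4 = 228, y2_4 = 168, cy_5 = 364, r_5 = 60, cx_6 = 224, cy_6 = 84, r_6 = 40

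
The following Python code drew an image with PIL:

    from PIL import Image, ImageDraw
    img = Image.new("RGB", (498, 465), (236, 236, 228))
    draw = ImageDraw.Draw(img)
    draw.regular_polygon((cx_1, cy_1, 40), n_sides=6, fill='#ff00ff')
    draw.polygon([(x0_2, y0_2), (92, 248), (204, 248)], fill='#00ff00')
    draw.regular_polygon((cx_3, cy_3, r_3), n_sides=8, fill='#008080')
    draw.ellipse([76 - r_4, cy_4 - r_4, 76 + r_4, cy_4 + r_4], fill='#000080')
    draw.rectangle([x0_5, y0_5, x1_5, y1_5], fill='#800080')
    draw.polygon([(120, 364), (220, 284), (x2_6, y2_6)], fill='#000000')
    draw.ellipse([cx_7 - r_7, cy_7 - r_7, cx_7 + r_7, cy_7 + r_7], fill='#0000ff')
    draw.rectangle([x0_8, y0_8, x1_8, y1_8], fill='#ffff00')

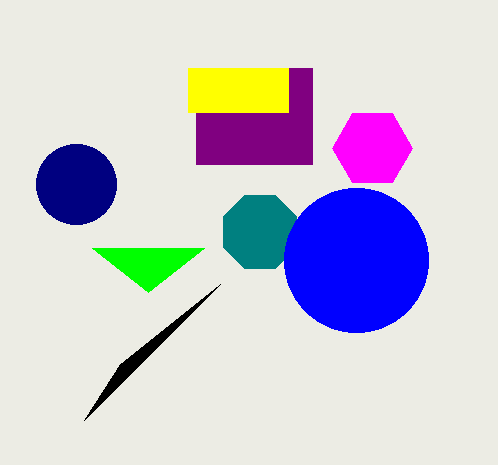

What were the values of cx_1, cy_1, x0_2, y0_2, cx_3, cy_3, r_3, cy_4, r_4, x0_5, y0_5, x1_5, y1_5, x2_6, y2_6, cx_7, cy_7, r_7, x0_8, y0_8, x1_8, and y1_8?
cx_1 = 372; cy_1 = 148; x0_2 = 148; y0_2 = 292; cx_3 = 260; cy_3 = 232; r_3 = 40; cy_4 = 184; r_4 = 40; x0_5 = 196; y0_5 = 68; x1_5 = 312; y1_5 = 164; x2_6 = 84; y2_6 = 420; cx_7 = 356; cy_7 = 260; r_7 = 72; x0_8 = 188; y0_8 = 68; x1_8 = 288; y1_8 = 112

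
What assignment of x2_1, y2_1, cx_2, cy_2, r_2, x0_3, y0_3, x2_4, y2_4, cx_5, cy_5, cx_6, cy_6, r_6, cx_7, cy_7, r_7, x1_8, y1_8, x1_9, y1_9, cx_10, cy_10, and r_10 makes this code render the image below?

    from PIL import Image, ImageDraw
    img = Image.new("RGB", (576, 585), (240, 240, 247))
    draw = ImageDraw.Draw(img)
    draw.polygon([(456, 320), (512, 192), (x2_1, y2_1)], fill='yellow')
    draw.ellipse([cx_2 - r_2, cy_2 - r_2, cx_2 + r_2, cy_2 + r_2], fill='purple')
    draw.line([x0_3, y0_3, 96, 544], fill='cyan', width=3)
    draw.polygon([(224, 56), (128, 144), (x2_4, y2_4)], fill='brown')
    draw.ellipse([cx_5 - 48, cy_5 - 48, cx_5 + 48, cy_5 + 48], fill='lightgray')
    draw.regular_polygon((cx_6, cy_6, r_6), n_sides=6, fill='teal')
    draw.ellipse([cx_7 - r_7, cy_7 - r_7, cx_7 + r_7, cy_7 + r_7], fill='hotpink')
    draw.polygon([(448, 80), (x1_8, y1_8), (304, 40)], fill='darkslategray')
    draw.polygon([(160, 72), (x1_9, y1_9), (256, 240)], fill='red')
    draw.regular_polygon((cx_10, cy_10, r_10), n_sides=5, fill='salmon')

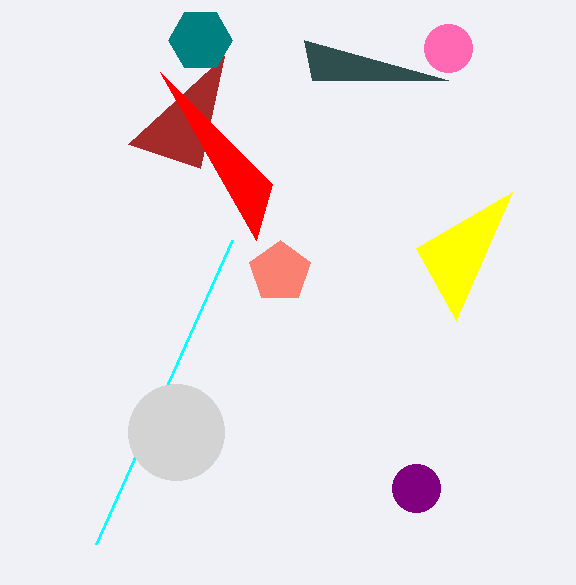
x2_1 = 416; y2_1 = 248; cx_2 = 416; cy_2 = 488; r_2 = 24; x0_3 = 232; y0_3 = 240; x2_4 = 200; y2_4 = 168; cx_5 = 176; cy_5 = 432; cx_6 = 200; cy_6 = 40; r_6 = 32; cx_7 = 448; cy_7 = 48; r_7 = 24; x1_8 = 312; y1_8 = 80; x1_9 = 272; y1_9 = 184; cx_10 = 280; cy_10 = 272; r_10 = 32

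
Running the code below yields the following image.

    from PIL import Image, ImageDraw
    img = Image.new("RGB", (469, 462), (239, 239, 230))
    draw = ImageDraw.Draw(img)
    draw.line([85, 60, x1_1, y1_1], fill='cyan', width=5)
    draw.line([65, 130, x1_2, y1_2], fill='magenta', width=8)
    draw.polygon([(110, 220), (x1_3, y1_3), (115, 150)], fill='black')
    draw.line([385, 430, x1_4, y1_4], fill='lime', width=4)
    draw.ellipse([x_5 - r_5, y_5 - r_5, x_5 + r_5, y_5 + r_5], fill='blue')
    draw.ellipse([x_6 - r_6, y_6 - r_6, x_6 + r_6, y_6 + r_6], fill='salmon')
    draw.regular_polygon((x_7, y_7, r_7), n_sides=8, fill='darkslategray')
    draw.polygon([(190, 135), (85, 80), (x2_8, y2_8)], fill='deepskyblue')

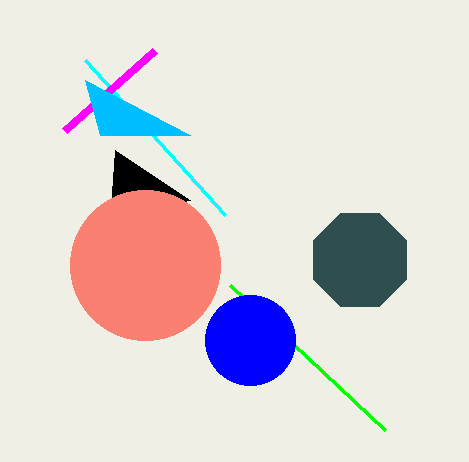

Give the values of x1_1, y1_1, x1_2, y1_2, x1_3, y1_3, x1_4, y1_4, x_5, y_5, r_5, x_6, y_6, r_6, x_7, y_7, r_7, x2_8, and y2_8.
x1_1 = 225; y1_1 = 215; x1_2 = 155; y1_2 = 50; x1_3 = 190; y1_3 = 200; x1_4 = 230; y1_4 = 285; x_5 = 250; y_5 = 340; r_5 = 45; x_6 = 145; y_6 = 265; r_6 = 75; x_7 = 360; y_7 = 260; r_7 = 50; x2_8 = 100; y2_8 = 135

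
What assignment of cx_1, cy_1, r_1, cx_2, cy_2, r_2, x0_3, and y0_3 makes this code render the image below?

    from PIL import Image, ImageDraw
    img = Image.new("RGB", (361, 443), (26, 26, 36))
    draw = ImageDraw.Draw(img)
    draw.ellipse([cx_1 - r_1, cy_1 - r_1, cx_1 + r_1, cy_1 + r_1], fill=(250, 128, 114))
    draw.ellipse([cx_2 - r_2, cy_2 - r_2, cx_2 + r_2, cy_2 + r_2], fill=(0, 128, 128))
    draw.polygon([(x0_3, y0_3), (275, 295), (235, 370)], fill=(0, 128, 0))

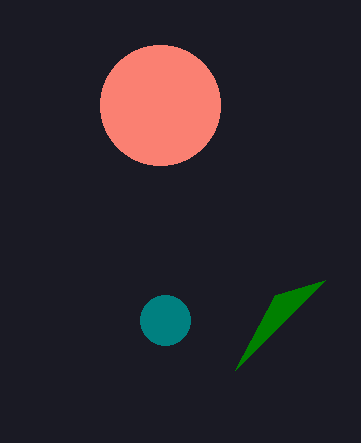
cx_1 = 160; cy_1 = 105; r_1 = 60; cx_2 = 165; cy_2 = 320; r_2 = 25; x0_3 = 325; y0_3 = 280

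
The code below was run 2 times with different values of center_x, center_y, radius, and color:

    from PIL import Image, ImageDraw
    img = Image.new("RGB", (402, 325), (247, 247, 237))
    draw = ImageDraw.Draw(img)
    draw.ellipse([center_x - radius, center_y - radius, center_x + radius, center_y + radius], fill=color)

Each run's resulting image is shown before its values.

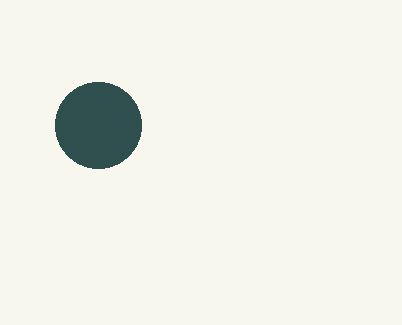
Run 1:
center_x = 98; center_y = 125; radius = 43; color = 'darkslategray'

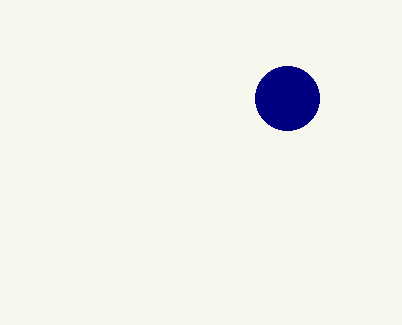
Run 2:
center_x = 287, center_y = 98, radius = 32, color = 'navy'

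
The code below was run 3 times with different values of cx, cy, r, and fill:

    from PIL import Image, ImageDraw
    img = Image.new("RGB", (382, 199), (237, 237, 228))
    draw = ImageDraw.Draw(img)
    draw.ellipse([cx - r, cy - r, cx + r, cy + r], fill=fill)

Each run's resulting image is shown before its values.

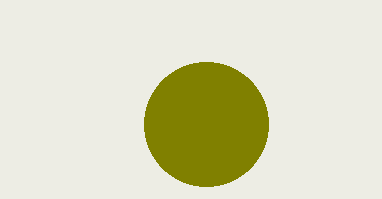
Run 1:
cx = 206
cy = 124
r = 62
fill = 'olive'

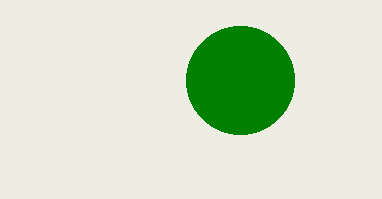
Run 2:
cx = 240, cy = 80, r = 54, fill = 'green'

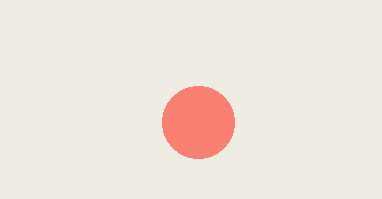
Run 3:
cx = 198; cy = 122; r = 36; fill = 'salmon'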